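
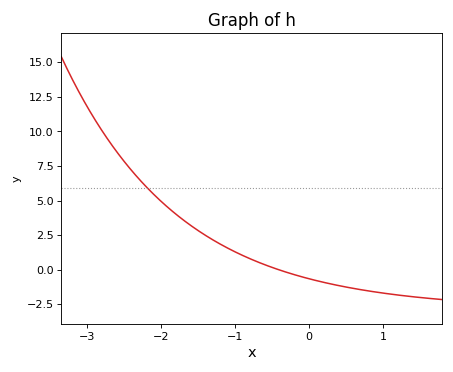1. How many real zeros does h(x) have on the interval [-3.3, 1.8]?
1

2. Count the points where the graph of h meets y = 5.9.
1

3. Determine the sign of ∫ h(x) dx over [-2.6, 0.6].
positive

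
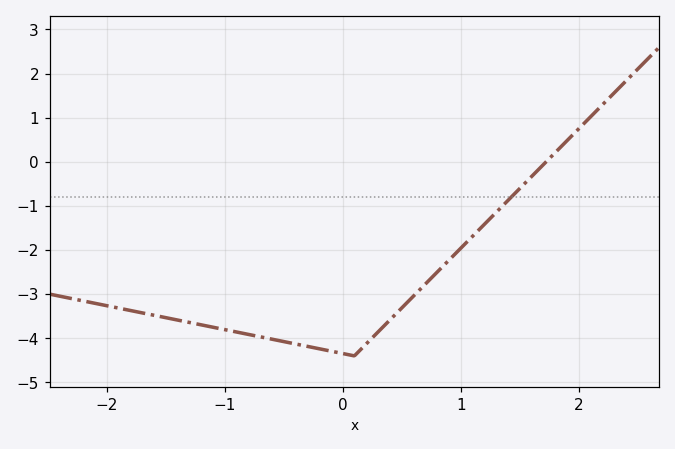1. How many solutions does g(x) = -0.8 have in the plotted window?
1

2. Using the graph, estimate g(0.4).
-3.59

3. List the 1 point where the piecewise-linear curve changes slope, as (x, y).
(0.1, -4.4)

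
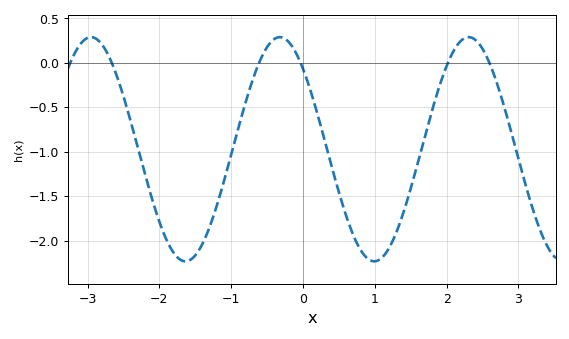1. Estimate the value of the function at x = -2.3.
-0.95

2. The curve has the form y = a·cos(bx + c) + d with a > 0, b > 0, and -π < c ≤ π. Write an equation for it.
y = 1.26cos(2.4x + 0.77) - 0.97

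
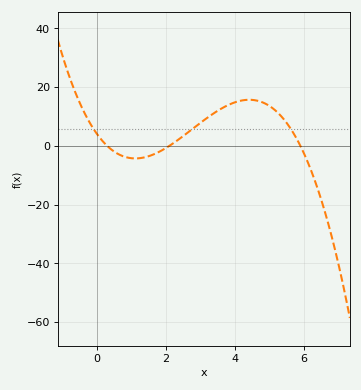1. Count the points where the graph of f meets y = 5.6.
3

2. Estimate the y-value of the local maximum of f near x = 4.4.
15.7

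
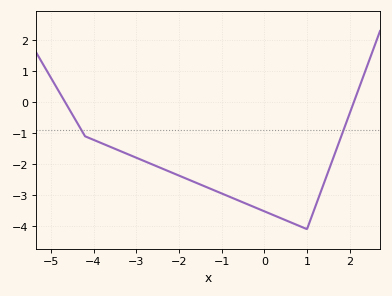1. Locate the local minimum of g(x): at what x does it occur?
1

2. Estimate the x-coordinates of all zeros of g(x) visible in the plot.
-4.6, 2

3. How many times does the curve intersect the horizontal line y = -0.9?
2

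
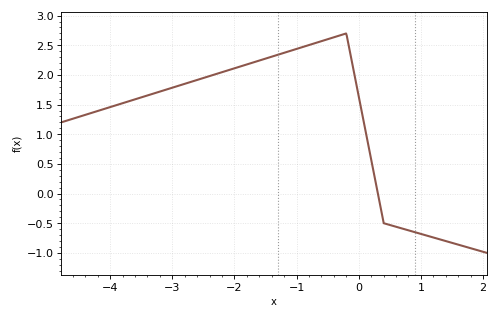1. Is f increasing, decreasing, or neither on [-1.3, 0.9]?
neither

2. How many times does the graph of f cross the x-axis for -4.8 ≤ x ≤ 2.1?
1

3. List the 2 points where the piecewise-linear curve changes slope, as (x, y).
(-0.2, 2.7); (0.4, -0.5)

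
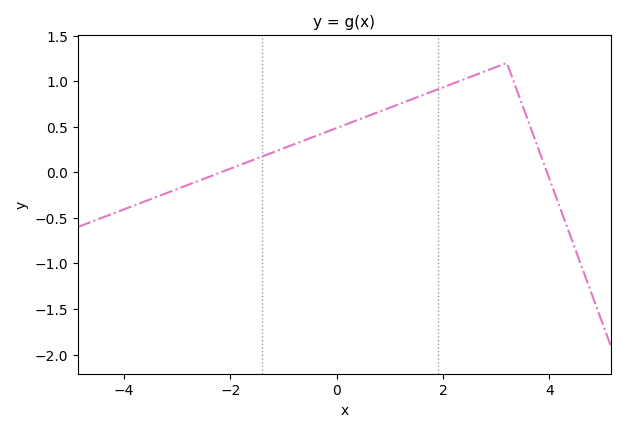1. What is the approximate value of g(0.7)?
0.65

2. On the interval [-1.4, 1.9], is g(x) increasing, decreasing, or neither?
increasing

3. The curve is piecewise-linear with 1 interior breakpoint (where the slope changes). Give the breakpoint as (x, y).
(3.2, 1.2)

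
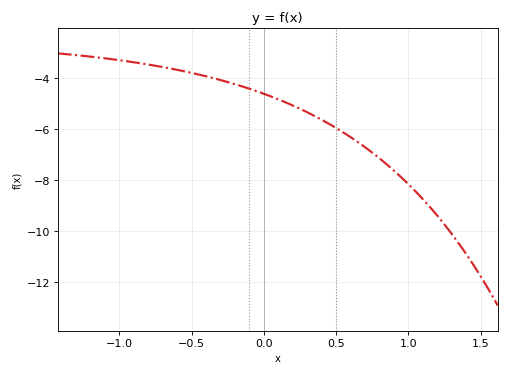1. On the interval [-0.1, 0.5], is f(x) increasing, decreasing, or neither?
decreasing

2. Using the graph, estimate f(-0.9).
-3.4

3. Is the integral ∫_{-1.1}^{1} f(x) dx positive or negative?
negative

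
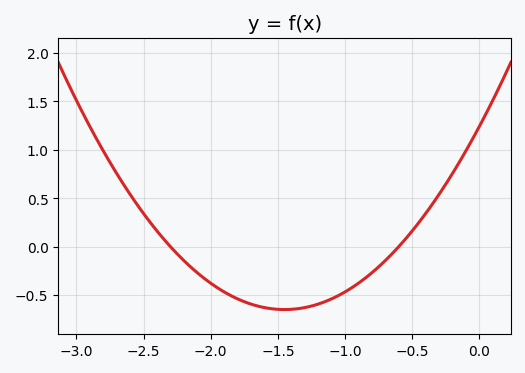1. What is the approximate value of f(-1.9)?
-0.468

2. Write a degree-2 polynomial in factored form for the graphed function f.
y = 0.9(x + 2.3)(x + 0.6)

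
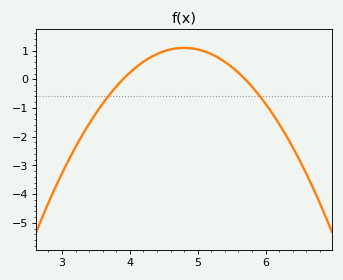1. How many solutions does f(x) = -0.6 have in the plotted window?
2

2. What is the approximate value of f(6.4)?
-2.4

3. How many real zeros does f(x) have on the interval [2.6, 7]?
2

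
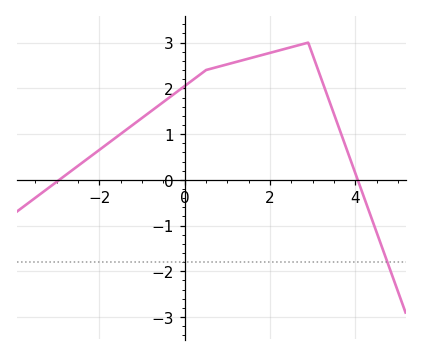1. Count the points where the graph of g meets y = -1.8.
1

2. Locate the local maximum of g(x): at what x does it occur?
2.9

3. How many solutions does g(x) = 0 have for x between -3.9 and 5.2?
2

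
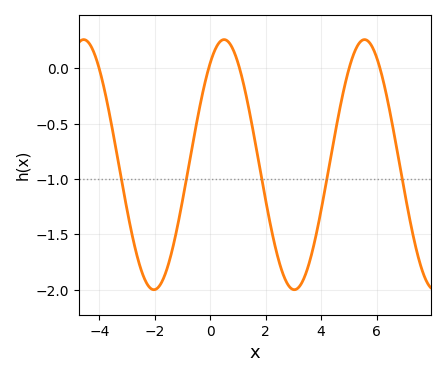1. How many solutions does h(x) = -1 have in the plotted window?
5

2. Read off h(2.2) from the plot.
-1.45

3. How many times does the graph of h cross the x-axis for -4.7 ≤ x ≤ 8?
5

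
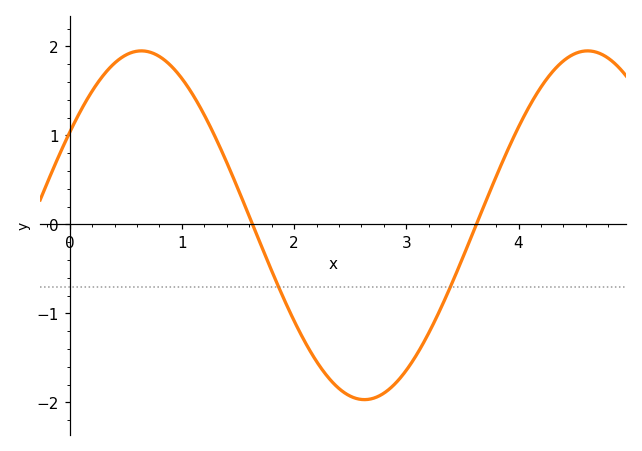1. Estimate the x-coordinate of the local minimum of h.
2.6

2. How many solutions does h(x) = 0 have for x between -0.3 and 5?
2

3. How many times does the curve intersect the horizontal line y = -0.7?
2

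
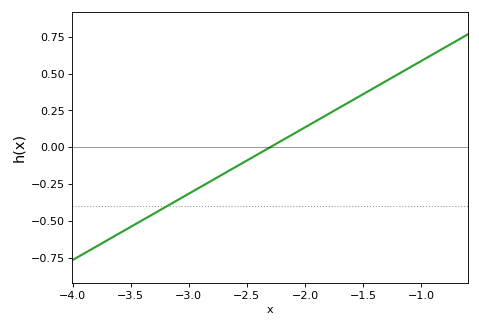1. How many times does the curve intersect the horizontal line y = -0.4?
1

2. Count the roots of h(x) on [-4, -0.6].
1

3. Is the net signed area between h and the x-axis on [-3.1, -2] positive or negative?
negative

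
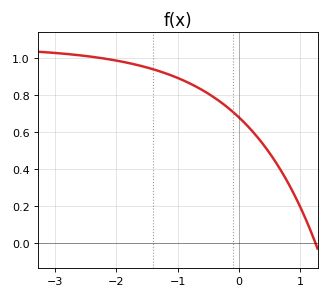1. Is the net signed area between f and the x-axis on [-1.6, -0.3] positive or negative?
positive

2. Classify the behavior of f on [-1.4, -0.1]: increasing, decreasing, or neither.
decreasing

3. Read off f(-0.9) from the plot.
0.88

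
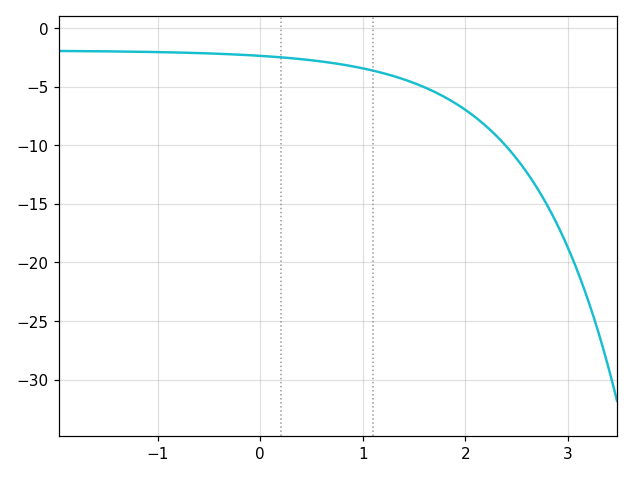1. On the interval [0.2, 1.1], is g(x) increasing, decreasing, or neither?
decreasing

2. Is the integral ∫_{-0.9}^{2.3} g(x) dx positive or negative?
negative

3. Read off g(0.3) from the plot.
-2.55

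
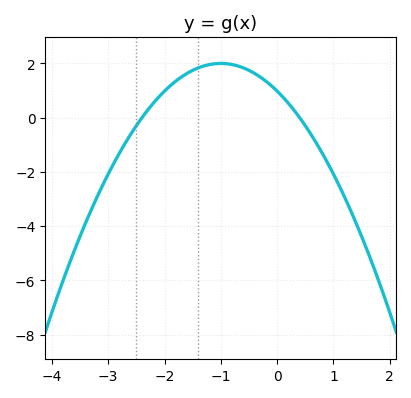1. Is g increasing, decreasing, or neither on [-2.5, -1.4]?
increasing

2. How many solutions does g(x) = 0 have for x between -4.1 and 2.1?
2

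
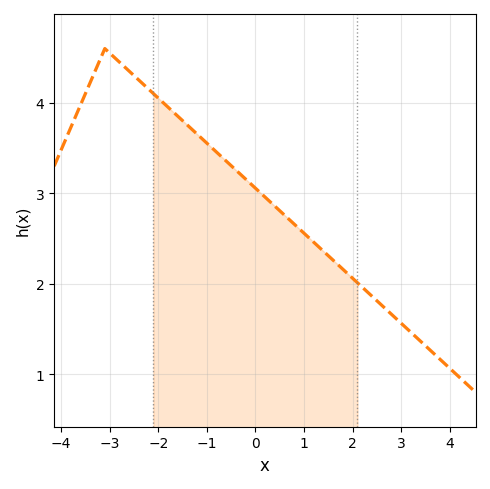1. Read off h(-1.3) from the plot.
3.7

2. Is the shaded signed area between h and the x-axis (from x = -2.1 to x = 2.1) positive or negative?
positive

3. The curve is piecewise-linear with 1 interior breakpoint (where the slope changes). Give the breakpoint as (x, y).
(-3.1, 4.6)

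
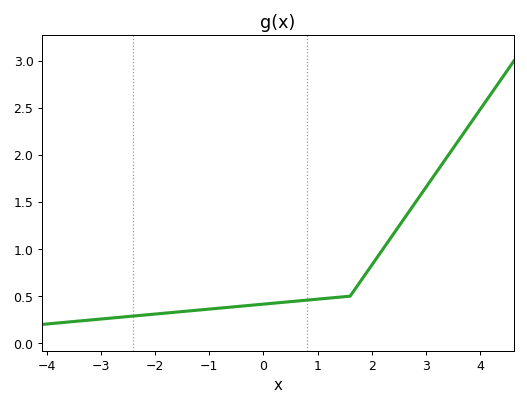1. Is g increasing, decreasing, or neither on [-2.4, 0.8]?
increasing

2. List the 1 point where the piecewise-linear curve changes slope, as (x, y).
(1.6, 0.5)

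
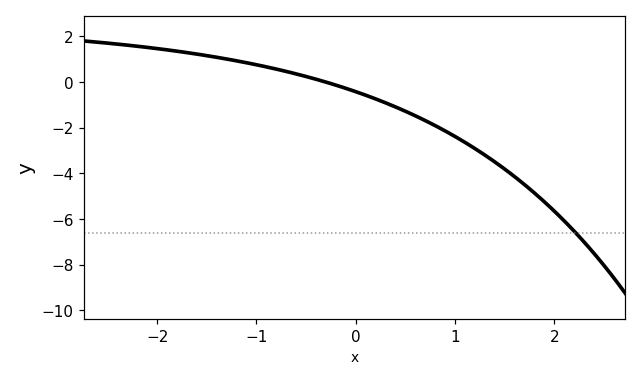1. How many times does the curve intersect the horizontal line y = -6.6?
1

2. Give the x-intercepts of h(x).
-0.301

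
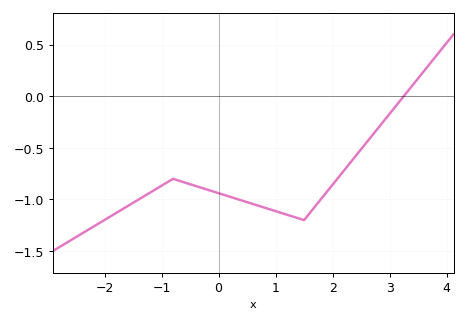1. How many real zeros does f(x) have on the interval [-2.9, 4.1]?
1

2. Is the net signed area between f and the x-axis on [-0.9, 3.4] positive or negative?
negative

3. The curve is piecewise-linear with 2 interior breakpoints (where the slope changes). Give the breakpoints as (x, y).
(-0.8, -0.8); (1.5, -1.2)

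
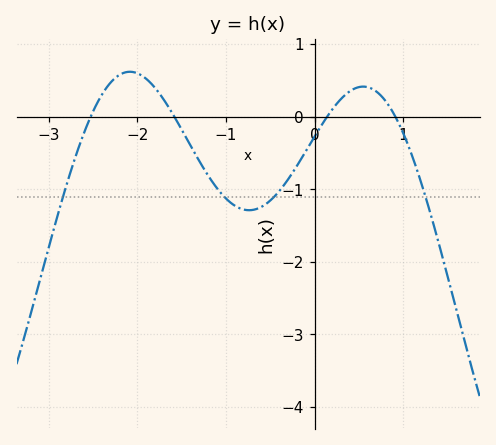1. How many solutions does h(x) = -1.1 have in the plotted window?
4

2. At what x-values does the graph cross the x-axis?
-2.5, -1.6, 0.1, 0.9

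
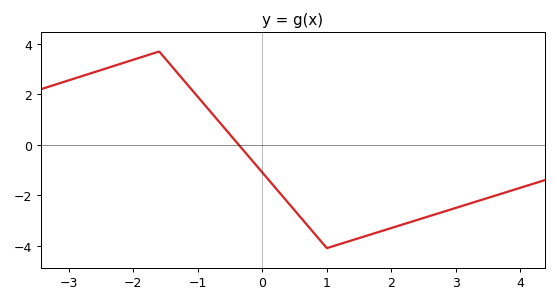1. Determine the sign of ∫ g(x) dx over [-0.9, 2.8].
negative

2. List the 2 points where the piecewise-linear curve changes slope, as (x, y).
(-1.6, 3.7); (1, -4.1)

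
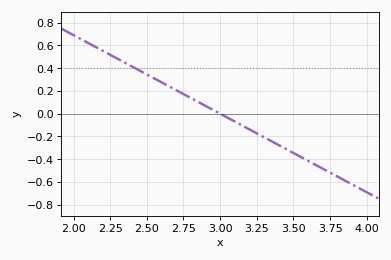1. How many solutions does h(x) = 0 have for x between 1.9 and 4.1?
1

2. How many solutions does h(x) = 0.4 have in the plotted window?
1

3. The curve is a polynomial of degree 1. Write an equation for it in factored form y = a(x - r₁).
y = -0.69(x - 3)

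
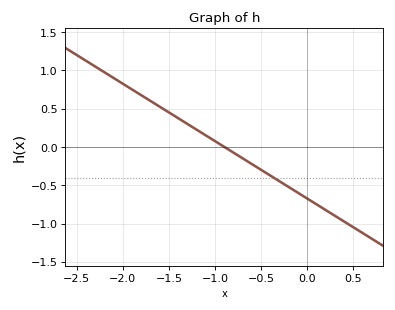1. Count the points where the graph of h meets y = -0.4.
1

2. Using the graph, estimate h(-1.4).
0.375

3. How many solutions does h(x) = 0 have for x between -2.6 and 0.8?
1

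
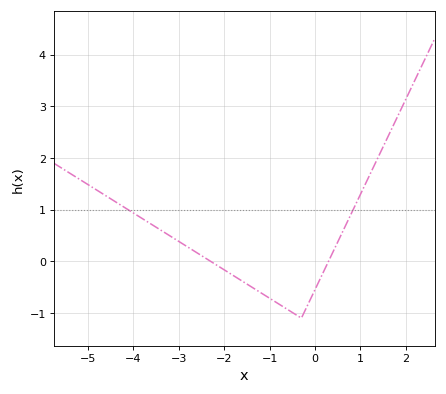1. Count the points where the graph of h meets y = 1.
2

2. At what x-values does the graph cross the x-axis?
-2.2, 0.2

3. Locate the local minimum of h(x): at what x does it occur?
-0.4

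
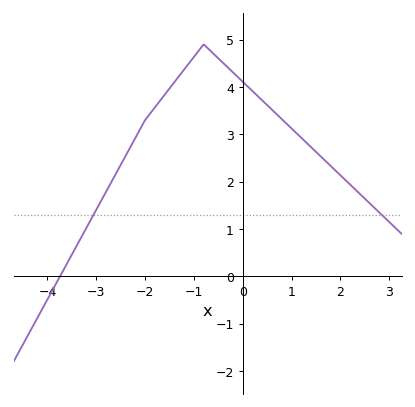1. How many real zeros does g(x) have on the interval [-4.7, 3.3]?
1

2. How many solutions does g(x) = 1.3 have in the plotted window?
2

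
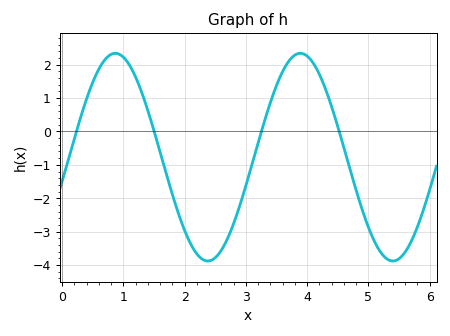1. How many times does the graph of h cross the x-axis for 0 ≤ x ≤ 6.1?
4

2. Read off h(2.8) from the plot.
-2.8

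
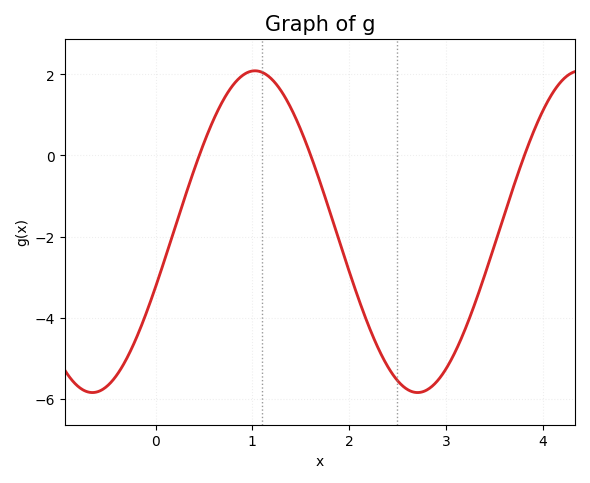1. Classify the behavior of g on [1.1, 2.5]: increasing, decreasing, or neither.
decreasing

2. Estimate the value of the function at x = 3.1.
-4.83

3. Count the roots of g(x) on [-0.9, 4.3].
3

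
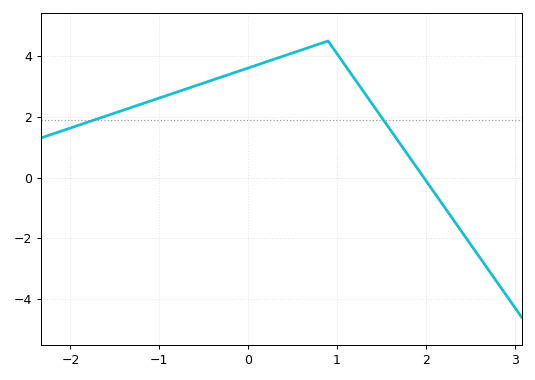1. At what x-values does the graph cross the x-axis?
2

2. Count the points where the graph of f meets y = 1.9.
2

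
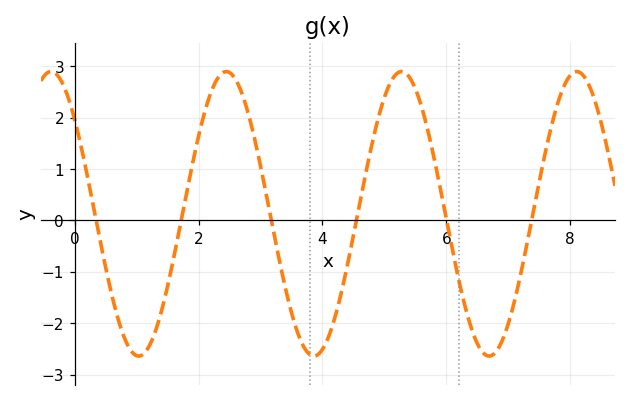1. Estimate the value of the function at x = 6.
0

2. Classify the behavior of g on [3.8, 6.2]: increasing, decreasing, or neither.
neither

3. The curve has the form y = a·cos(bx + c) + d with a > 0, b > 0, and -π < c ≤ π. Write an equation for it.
y = 2.77cos(2.2x + 0.85) + 0.13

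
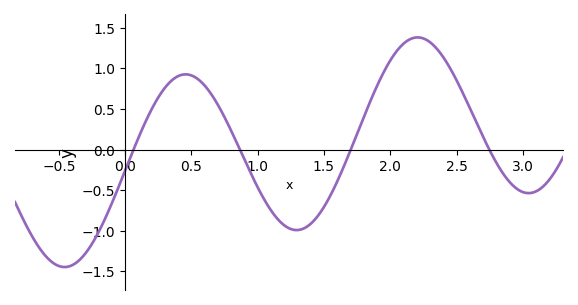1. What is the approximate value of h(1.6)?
-0.393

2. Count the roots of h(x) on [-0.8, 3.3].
4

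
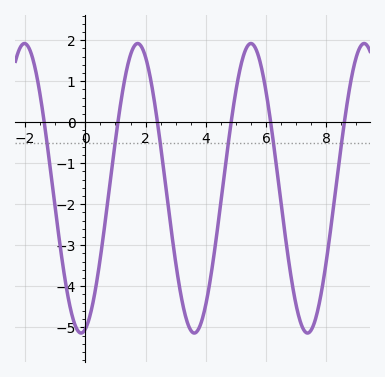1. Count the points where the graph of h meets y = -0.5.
6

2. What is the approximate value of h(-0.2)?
-5.1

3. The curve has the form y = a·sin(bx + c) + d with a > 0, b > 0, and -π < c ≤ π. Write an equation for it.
y = 3.53sin(1.7x - 1.3) - 1.61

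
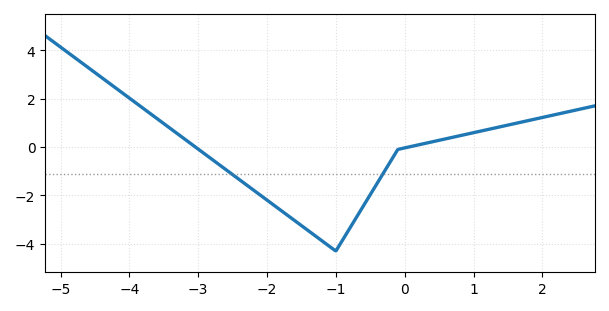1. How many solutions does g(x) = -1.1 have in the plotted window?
2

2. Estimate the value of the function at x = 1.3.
0.78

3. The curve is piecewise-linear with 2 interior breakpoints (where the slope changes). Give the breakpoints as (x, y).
(-1, -4.3); (-0.1, -0.1)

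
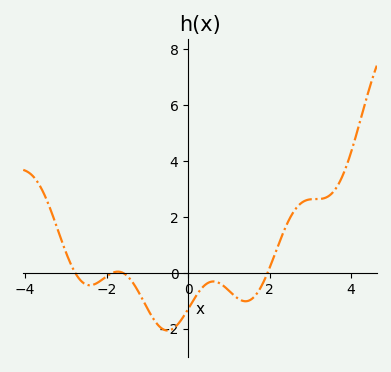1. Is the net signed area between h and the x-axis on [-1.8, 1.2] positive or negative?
negative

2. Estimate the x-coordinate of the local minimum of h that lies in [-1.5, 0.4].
-0.508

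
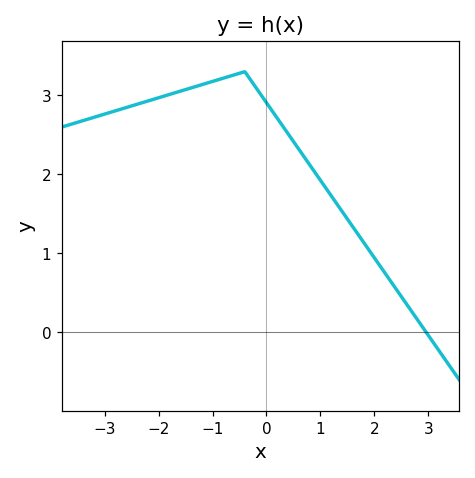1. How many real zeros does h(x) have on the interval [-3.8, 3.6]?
1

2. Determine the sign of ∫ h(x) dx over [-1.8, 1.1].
positive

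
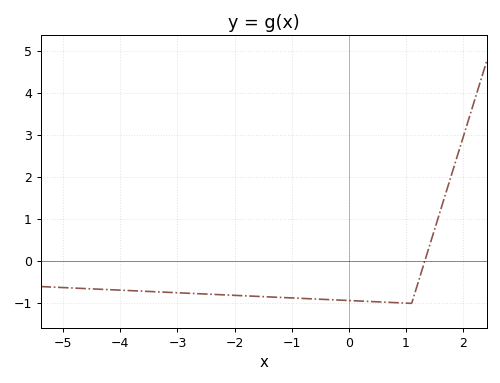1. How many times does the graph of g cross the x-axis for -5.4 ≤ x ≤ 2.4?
1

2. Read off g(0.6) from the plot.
-0.969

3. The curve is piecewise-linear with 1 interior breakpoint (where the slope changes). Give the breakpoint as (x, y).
(1.1, -1)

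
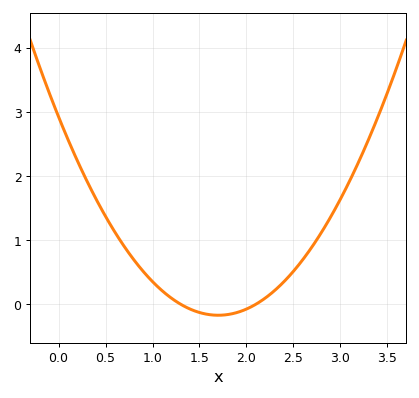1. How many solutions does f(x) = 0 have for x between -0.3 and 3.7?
2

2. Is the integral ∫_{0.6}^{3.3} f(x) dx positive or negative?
positive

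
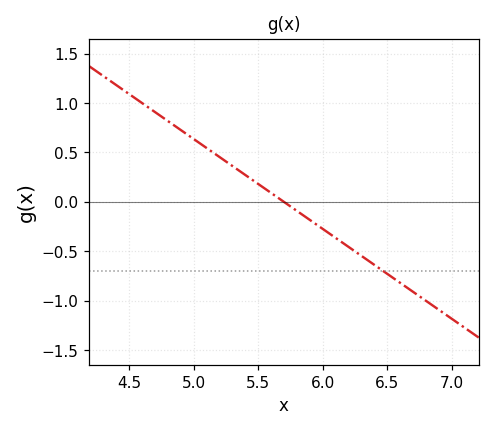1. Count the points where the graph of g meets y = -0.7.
1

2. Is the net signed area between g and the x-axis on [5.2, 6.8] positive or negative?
negative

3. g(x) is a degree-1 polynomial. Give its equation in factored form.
y = -0.91(x - 5.7)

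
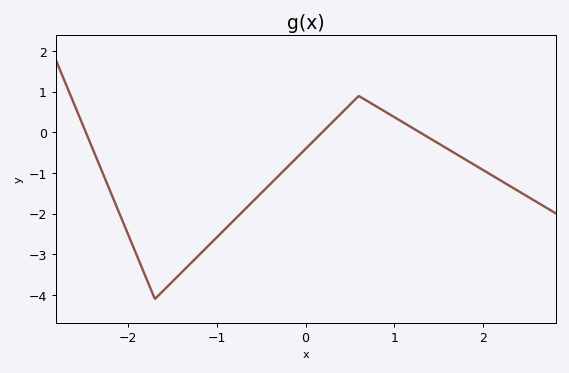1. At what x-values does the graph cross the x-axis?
-2.48, 0.186, 1.29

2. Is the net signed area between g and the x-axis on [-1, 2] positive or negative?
negative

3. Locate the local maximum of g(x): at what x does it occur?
0.601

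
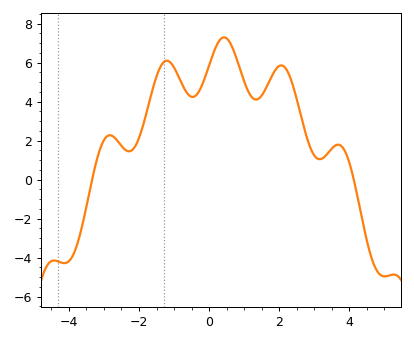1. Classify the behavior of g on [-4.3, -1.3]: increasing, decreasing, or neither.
neither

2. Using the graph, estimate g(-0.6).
4.4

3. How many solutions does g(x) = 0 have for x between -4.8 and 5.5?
2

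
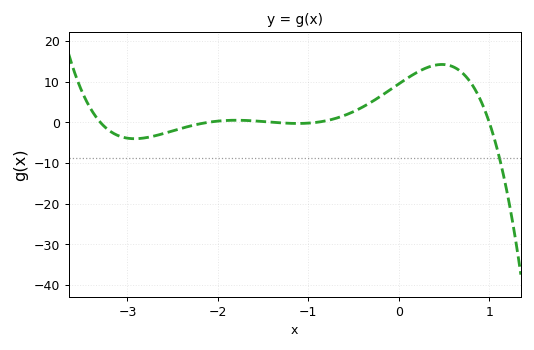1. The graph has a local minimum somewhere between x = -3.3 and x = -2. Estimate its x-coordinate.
-2.9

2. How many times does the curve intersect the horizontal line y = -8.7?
1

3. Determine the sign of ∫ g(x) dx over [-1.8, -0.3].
positive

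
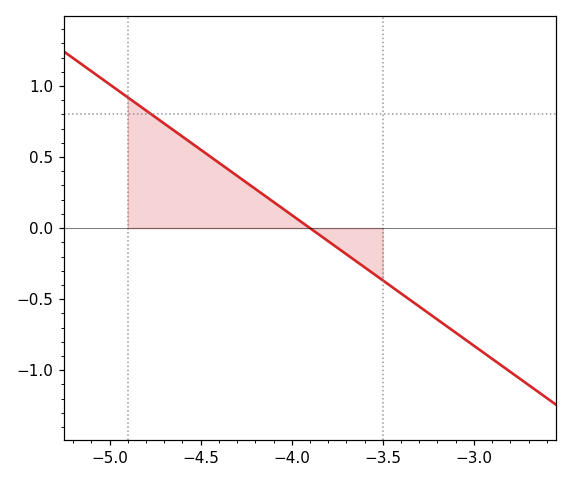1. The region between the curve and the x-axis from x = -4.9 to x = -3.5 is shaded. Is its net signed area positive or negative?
positive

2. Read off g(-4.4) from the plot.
0.46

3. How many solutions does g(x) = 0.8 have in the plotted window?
1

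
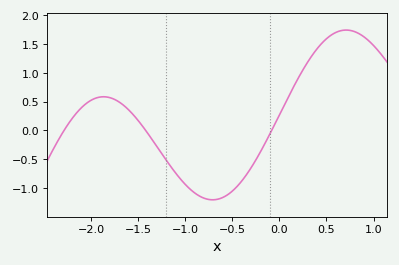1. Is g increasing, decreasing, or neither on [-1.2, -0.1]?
neither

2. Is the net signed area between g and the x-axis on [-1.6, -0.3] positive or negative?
negative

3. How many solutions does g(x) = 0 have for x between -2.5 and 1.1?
3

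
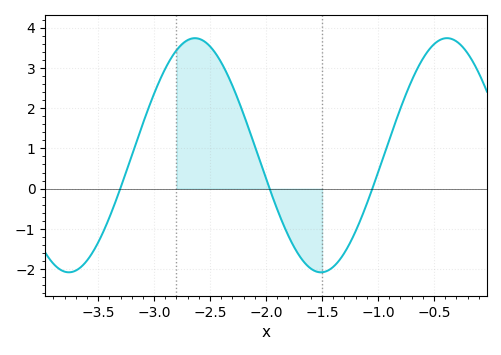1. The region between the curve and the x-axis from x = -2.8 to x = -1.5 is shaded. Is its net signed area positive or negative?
positive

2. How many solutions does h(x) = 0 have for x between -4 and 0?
3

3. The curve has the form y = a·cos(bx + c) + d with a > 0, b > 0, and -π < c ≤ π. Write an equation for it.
y = 2.91cos(2.8x + 1.1) + 0.83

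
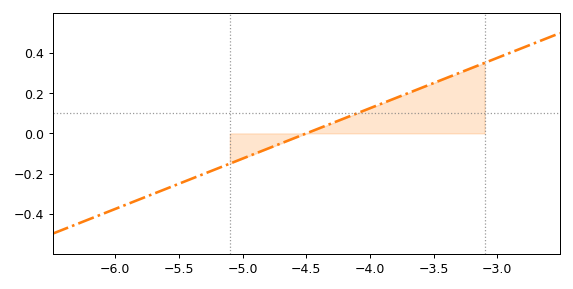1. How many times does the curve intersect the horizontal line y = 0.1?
1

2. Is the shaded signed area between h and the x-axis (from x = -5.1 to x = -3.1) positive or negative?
positive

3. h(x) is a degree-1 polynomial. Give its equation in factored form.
y = 0.25(x + 4.5)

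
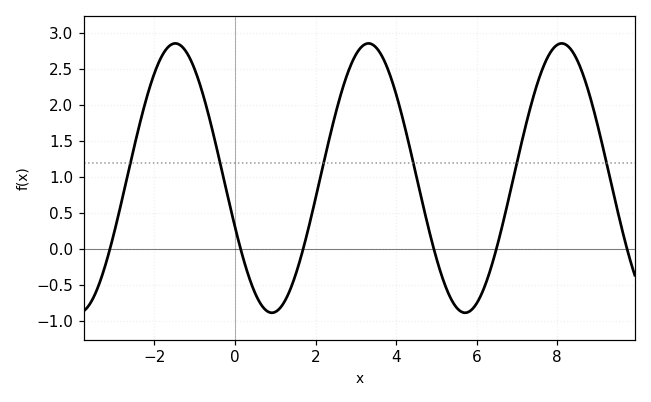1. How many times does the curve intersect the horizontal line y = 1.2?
6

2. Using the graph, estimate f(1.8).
0.25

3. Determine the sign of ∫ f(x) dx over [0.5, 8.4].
positive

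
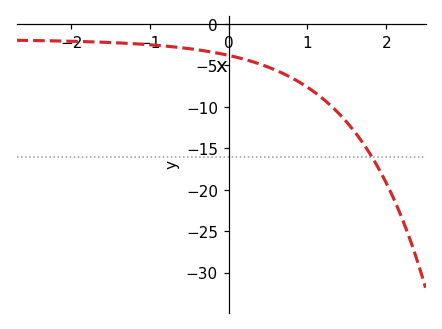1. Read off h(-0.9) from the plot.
-2.57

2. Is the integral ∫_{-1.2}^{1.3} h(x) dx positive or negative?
negative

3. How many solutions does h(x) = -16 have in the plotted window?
1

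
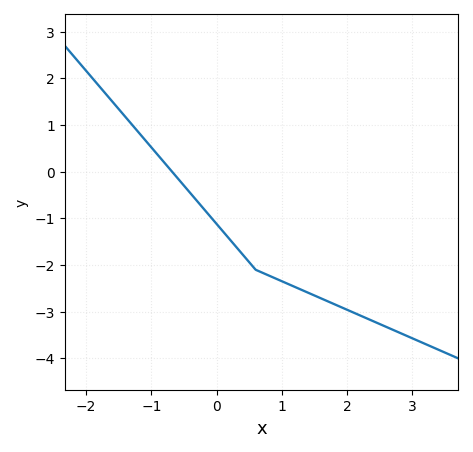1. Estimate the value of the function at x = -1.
0.524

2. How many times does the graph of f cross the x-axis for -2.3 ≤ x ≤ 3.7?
1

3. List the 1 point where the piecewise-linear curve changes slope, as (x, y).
(0.6, -2.1)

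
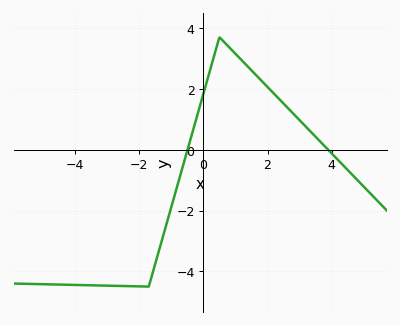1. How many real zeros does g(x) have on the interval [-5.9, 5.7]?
2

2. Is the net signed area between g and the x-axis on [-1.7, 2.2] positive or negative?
positive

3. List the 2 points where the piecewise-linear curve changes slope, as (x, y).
(-1.7, -4.5); (0.5, 3.7)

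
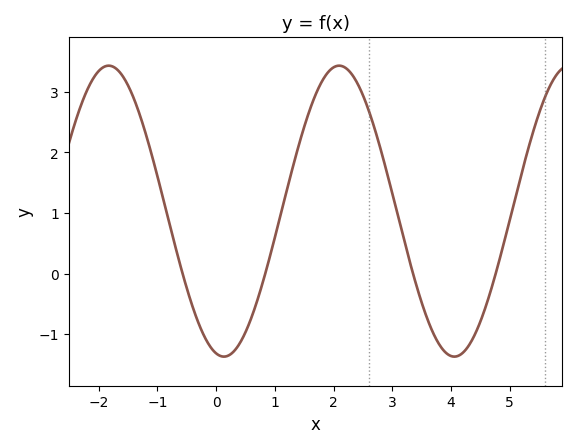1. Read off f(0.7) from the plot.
-0.446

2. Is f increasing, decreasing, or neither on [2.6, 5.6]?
neither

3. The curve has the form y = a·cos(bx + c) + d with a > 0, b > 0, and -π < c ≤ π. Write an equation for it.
y = 2.4cos(1.6x + 2.93) + 1.03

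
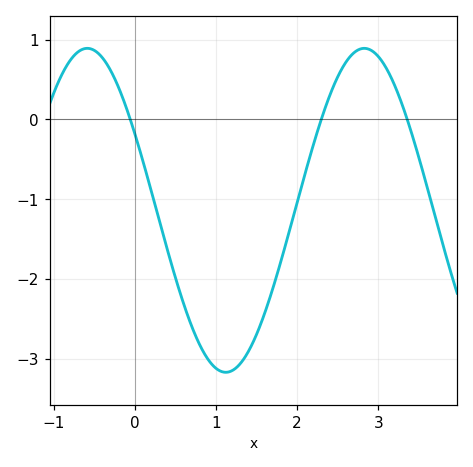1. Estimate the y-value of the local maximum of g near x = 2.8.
0.9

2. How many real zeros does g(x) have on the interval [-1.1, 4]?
3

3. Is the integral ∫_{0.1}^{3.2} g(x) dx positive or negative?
negative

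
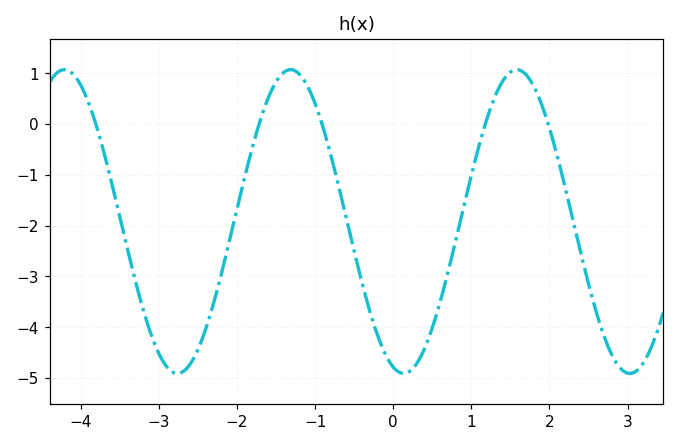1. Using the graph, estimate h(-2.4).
-4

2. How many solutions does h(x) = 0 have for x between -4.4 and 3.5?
5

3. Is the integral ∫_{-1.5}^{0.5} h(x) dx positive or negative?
negative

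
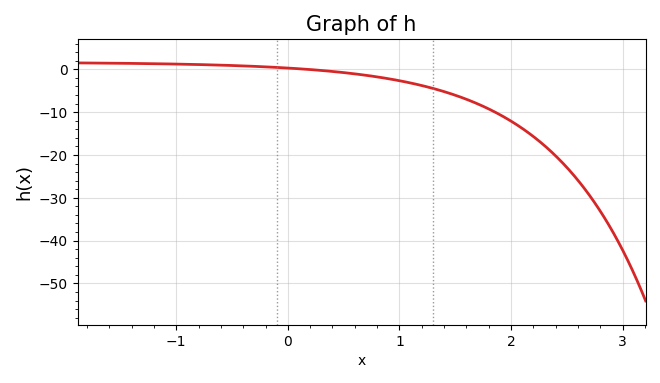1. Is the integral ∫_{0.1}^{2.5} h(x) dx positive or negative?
negative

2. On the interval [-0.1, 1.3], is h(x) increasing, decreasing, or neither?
decreasing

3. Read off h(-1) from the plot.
1.24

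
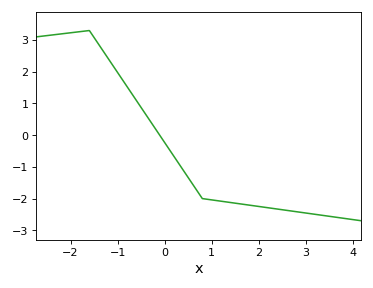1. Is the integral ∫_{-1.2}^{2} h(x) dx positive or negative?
negative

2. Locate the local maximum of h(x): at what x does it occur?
-1.6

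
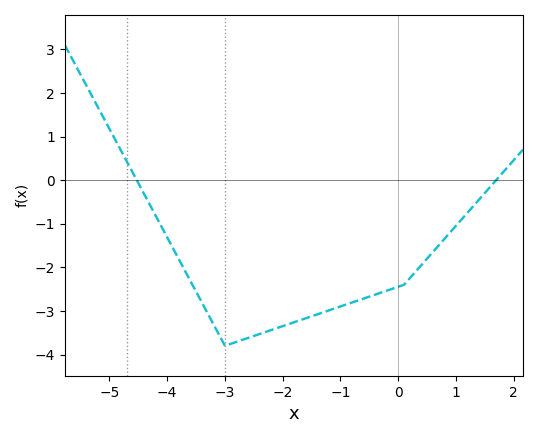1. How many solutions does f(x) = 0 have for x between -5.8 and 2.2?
2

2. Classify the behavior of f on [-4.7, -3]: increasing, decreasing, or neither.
decreasing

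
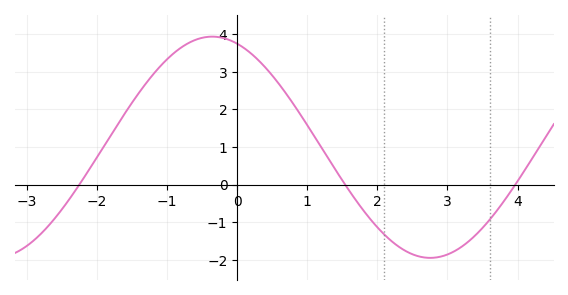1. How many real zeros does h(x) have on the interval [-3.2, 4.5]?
3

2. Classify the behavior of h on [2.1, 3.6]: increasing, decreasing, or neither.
neither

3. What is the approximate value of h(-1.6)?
1.9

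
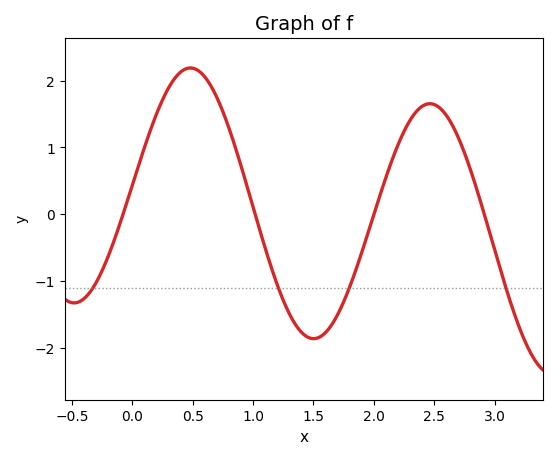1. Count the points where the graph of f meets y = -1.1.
4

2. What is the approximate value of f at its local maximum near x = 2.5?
1.65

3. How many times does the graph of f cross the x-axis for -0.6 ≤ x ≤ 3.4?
4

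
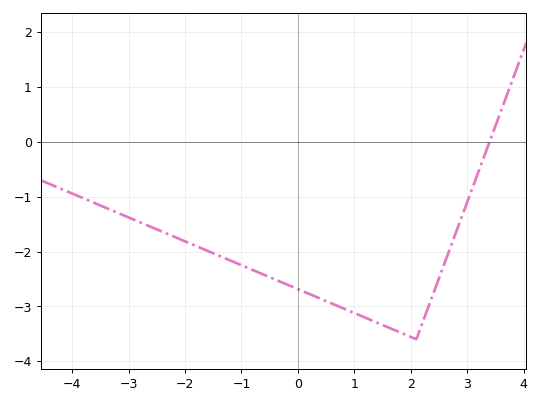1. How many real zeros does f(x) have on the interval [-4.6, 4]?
1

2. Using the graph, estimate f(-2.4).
-1.6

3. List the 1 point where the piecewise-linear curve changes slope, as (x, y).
(2.1, -3.6)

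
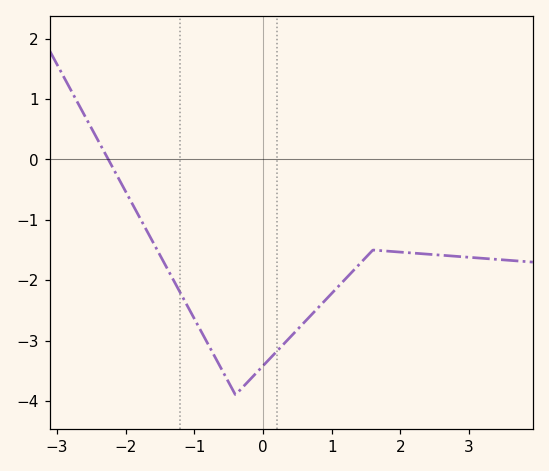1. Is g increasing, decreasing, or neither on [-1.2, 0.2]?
neither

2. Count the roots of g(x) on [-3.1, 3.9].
1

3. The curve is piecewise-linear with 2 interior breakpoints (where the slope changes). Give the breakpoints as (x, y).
(-0.4, -3.9); (1.6, -1.5)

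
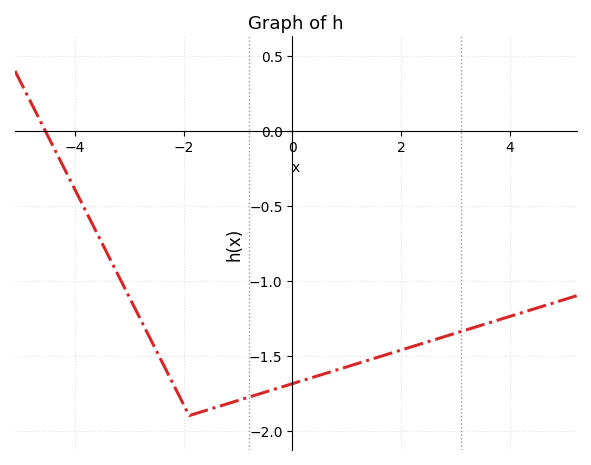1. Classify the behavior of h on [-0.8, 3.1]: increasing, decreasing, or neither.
increasing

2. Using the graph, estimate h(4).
-1.24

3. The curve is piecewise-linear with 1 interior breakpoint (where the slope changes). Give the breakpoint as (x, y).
(-1.9, -1.9)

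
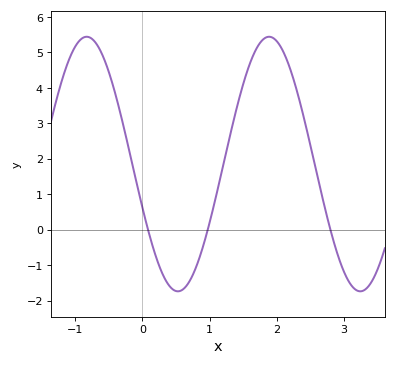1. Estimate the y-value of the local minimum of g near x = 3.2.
-1.74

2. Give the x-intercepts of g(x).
0.083, 0.974, 2.8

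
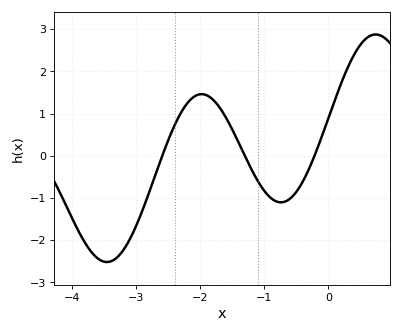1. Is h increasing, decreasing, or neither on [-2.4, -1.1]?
neither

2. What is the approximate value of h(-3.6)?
-2.44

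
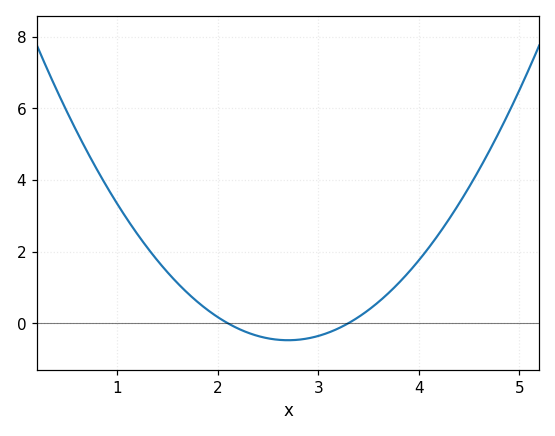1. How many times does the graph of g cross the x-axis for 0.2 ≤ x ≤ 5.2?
2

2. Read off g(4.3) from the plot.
3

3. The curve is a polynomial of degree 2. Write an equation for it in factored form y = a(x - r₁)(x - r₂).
y = 1.32(x - 2.1)(x - 3.3)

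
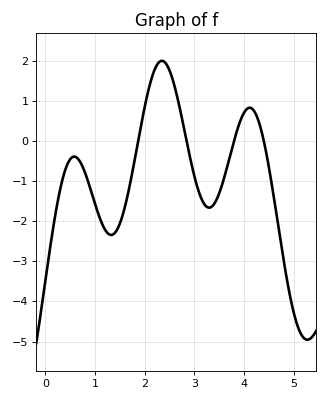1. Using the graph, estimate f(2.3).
2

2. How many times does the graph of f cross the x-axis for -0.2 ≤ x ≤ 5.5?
4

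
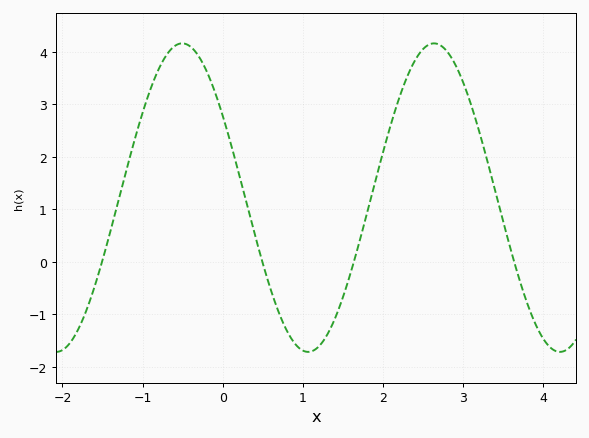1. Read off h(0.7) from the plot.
-0.971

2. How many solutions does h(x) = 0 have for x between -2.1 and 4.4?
4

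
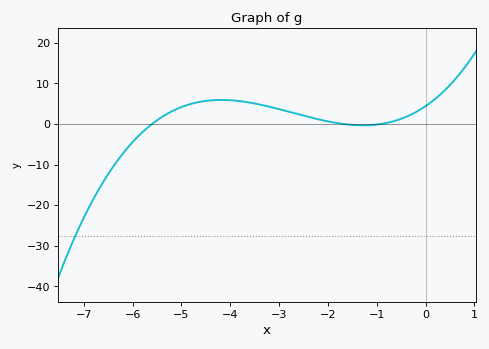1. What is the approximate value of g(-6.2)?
-7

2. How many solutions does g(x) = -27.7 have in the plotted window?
1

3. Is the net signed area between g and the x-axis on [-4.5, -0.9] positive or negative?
positive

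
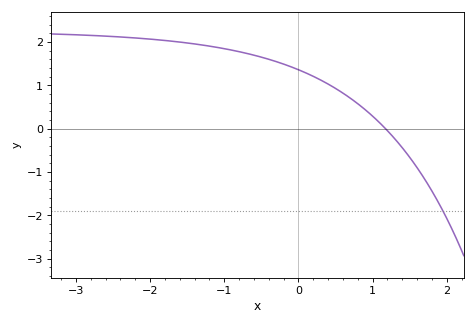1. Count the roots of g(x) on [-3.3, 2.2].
1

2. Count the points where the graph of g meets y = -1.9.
1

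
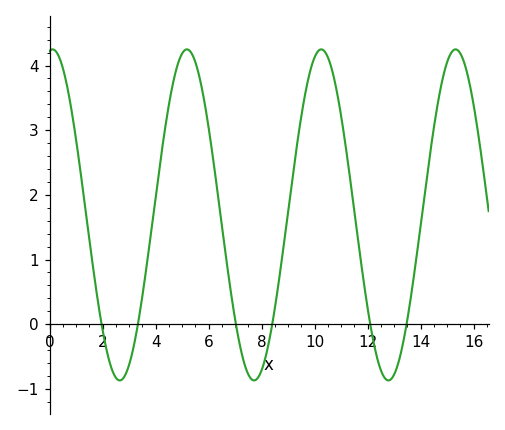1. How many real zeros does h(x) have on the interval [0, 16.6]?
6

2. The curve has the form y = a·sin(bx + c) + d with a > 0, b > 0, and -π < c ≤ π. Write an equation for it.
y = 2.56sin(1.24x + 1.43) + 1.69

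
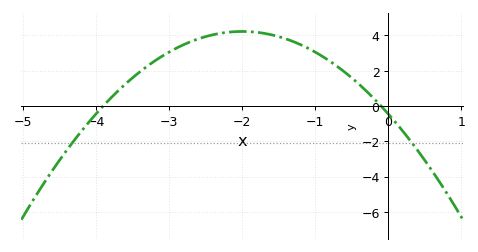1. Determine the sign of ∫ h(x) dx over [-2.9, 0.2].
positive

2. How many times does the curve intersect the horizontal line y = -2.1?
2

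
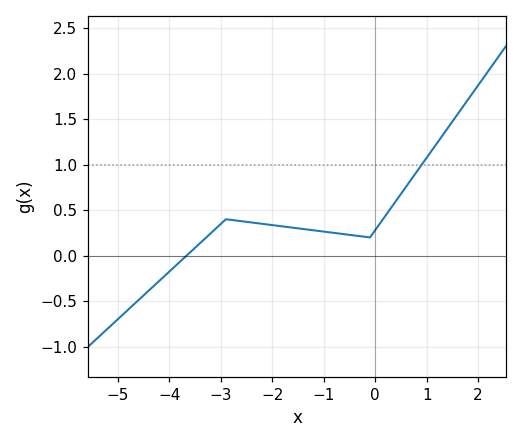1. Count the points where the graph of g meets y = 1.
1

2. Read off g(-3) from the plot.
0.35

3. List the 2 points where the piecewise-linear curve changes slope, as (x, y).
(-2.9, 0.4); (-0.1, 0.2)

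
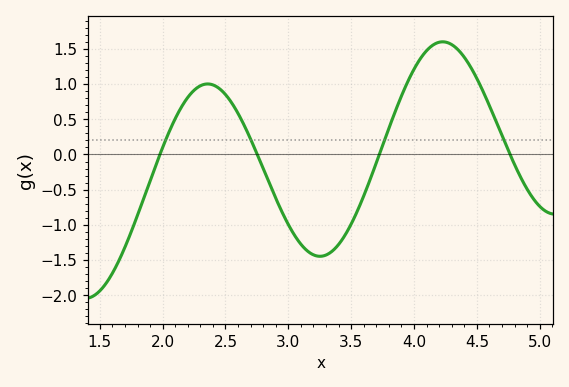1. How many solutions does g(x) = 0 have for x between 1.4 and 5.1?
4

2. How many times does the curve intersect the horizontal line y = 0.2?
4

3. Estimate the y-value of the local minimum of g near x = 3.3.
-1.45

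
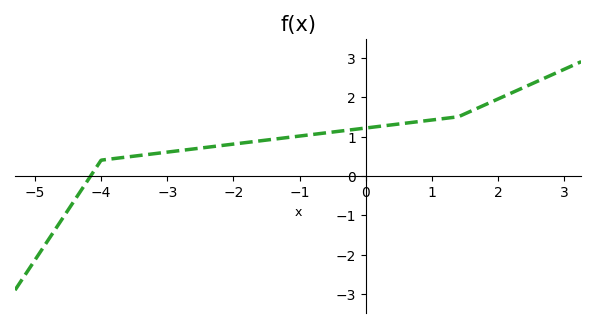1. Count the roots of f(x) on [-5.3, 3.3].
1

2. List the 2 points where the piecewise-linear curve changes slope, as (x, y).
(-4, 0.4); (1.4, 1.5)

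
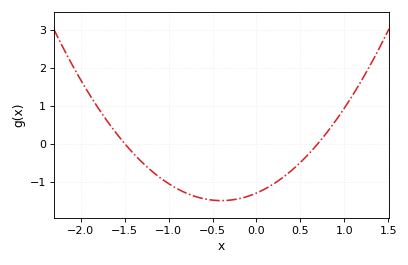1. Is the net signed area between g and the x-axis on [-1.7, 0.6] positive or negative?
negative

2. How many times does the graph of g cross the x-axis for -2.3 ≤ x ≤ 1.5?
2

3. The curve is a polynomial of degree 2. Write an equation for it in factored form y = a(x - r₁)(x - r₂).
y = 1.24(x + 1.5)(x - 0.7)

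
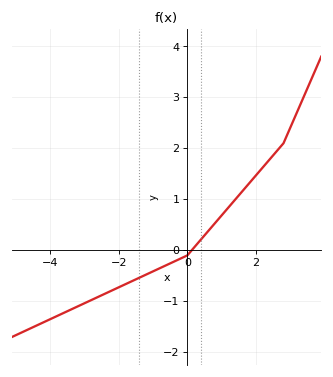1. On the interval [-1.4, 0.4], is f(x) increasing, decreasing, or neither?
increasing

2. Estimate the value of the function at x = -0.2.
-0.2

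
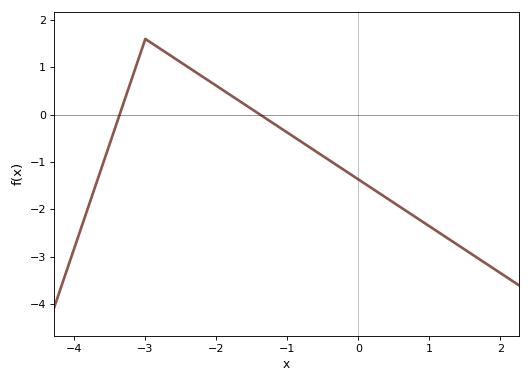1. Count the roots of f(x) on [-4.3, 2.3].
2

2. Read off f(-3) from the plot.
1.6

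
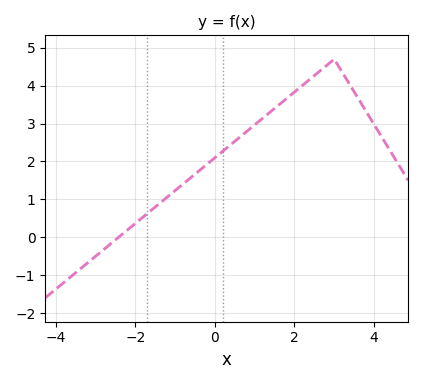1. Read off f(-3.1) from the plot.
-0.588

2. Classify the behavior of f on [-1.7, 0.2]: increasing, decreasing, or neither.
increasing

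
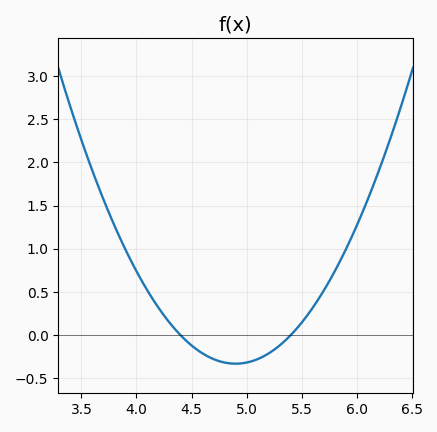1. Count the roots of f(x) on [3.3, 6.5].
2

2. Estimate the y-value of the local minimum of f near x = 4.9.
-0.33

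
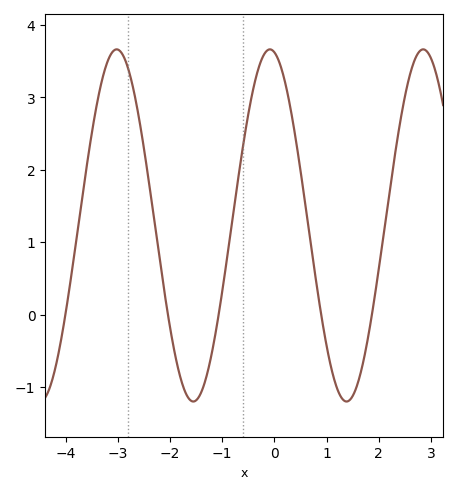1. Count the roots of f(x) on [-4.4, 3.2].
5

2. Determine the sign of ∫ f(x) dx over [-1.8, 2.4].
positive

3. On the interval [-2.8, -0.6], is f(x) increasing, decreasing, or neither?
neither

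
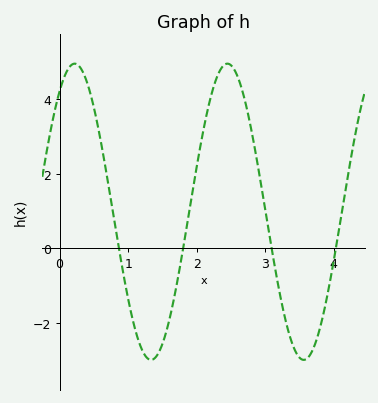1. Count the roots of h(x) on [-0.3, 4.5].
4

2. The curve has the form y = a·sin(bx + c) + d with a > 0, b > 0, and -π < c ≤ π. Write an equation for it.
y = 3.97sin(2.82x + 0.952) + 0.98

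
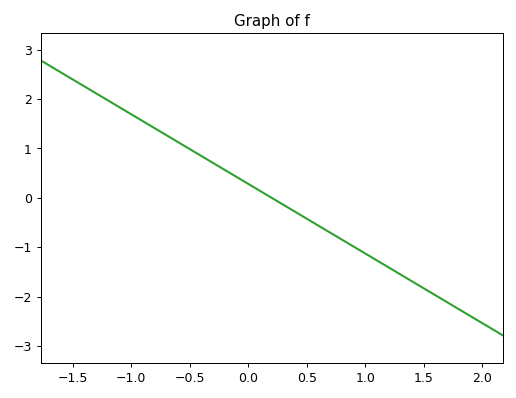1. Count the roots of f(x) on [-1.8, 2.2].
1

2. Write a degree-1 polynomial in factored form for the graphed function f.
y = -1.41(x - 0.2)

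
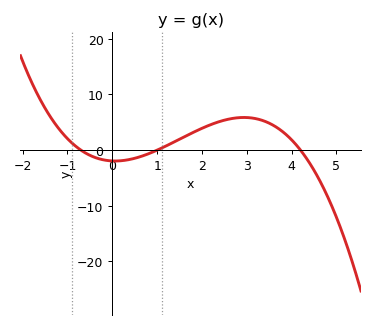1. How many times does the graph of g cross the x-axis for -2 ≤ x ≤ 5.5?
3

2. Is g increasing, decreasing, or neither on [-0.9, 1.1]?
neither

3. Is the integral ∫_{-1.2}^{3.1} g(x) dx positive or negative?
positive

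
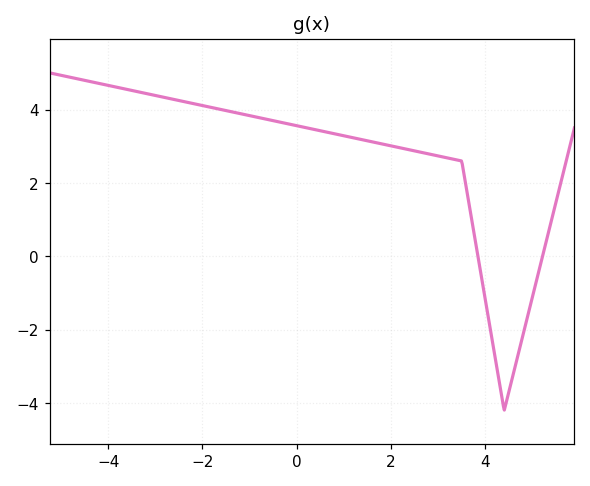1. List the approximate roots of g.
3.8, 5.2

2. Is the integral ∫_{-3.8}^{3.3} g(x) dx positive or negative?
positive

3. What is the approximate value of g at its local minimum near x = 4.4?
-4.2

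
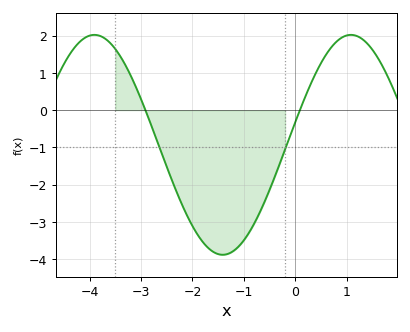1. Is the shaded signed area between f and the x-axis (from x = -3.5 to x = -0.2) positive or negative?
negative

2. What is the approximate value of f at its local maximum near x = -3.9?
2.02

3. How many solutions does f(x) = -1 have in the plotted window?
2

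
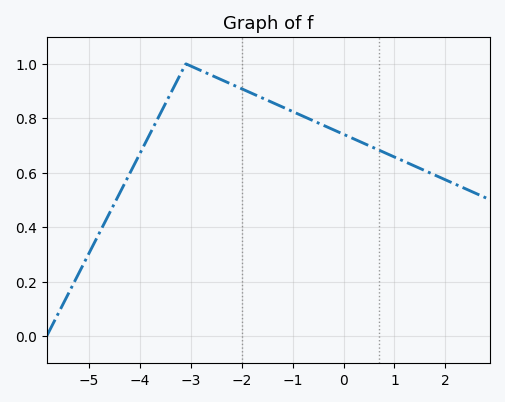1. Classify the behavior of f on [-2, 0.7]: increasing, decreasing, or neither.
decreasing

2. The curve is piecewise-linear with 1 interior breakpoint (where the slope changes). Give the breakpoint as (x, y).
(-3.1, 1)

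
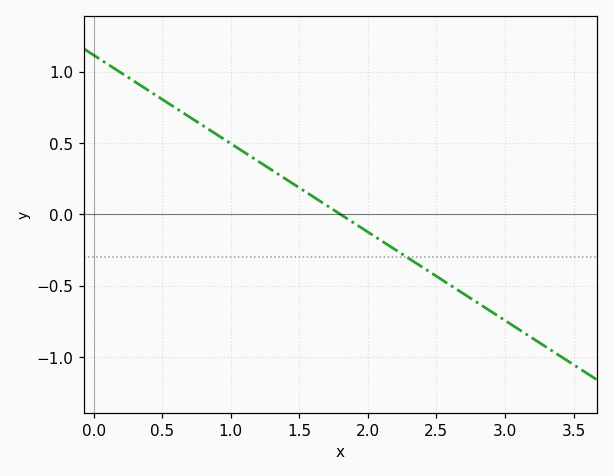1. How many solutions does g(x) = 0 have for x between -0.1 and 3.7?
1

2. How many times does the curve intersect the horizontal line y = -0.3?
1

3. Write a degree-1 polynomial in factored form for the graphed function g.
y = -0.62(x - 1.8)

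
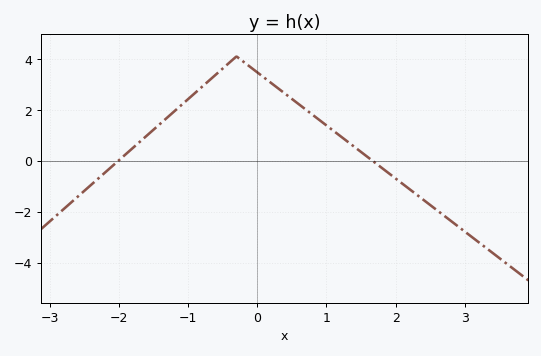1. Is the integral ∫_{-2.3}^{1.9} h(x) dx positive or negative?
positive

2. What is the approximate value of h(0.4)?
2.6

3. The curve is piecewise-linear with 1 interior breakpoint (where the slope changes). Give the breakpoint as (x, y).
(-0.3, 4.1)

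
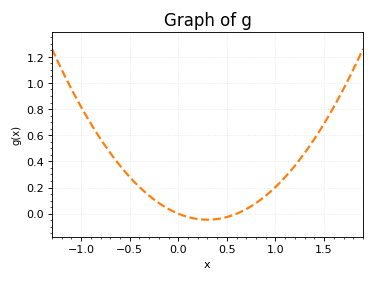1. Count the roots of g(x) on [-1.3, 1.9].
2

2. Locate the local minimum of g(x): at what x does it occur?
0.3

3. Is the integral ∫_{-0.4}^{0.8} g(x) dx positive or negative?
positive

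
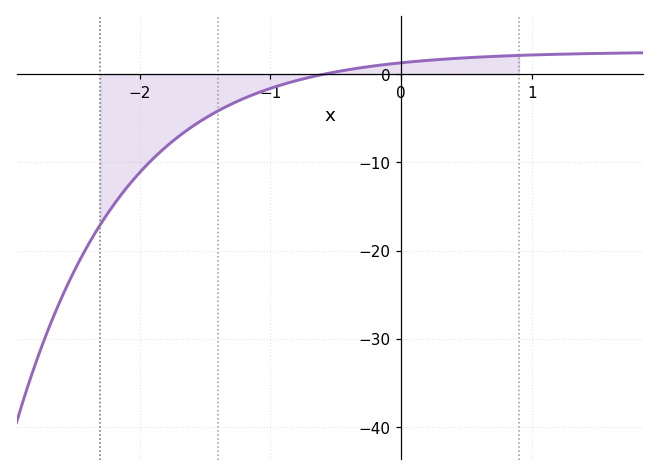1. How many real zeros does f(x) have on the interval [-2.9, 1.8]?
1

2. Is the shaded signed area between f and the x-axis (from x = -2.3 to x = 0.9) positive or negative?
negative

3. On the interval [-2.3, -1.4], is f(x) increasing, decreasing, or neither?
increasing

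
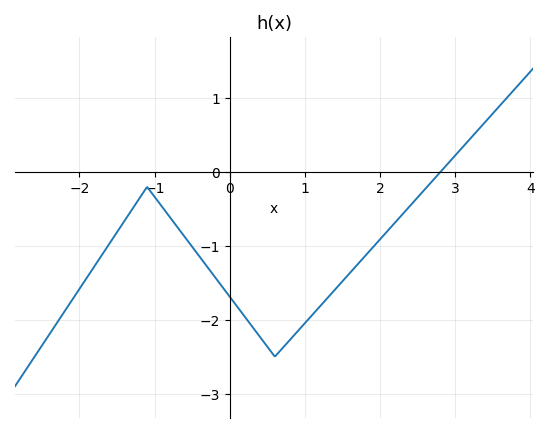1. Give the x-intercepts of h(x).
2.8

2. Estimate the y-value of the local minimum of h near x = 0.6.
-2.5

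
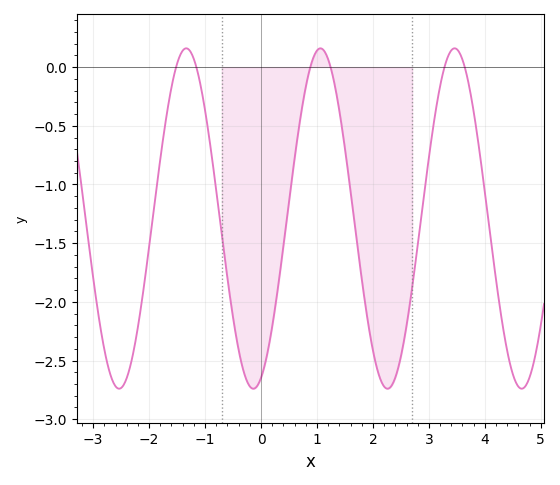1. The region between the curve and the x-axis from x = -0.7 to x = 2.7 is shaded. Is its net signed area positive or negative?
negative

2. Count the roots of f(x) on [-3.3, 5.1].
6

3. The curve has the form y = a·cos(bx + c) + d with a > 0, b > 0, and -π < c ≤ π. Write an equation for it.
y = 1.45cos(2.6x - 2.8) - 1.29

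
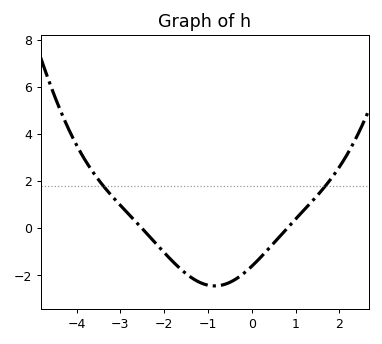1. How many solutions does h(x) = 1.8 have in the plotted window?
2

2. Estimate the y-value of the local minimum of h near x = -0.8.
-2.45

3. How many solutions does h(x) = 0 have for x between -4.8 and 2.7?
2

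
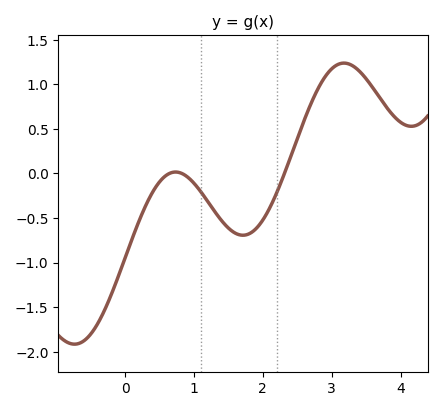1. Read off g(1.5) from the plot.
-0.612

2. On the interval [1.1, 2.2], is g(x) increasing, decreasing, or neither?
neither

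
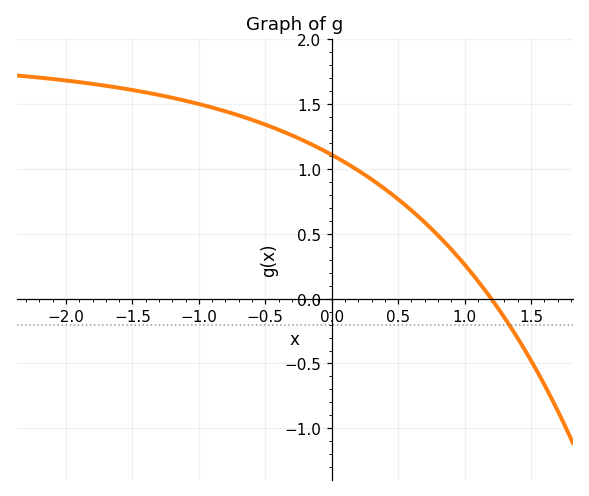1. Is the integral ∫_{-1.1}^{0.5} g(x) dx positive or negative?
positive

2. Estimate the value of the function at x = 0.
1.1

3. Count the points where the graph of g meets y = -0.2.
1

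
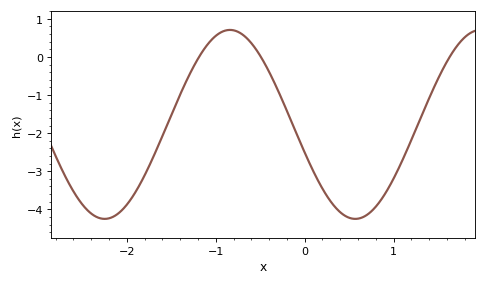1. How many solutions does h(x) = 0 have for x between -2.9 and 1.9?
3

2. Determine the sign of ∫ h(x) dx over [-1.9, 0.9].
negative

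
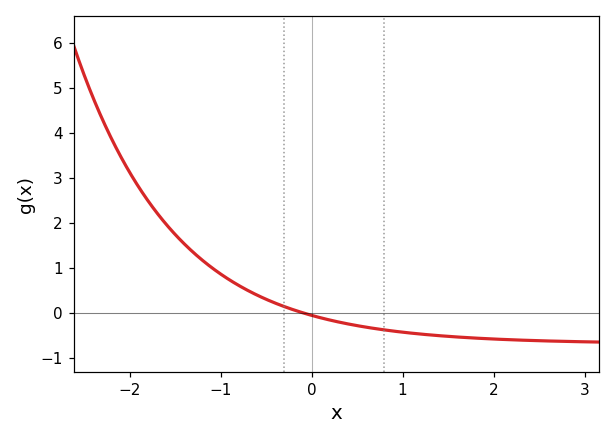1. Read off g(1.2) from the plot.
-0.476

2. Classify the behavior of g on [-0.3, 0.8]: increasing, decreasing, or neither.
decreasing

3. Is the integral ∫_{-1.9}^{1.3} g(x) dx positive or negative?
positive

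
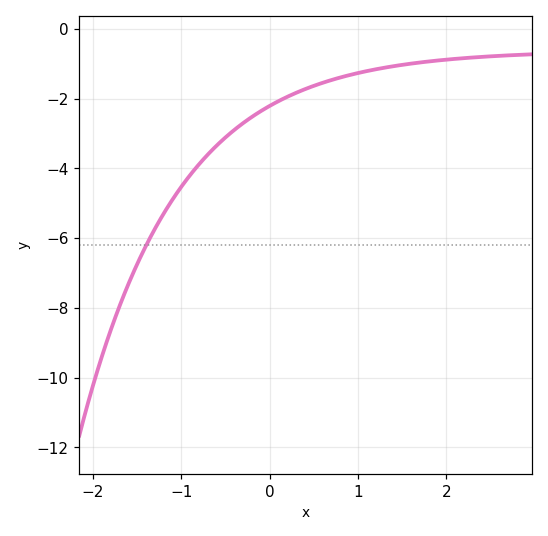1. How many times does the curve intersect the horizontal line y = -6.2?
1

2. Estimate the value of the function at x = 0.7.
-1.4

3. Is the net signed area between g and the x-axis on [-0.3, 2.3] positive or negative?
negative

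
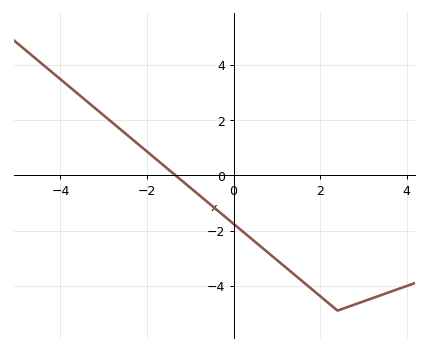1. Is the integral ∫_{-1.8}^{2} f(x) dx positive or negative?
negative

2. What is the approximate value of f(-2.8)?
2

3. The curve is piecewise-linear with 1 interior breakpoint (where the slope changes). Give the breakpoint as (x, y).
(2.4, -4.9)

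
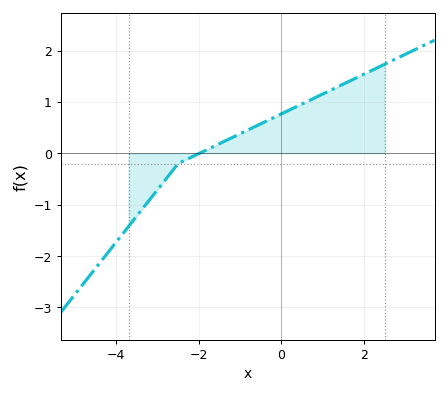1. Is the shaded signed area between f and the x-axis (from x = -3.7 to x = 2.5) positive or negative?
positive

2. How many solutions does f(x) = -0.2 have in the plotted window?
1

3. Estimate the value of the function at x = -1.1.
0.3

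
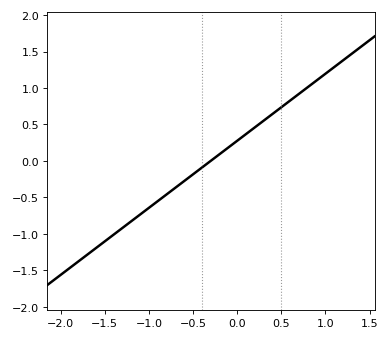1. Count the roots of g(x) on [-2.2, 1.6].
1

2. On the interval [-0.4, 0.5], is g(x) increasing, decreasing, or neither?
increasing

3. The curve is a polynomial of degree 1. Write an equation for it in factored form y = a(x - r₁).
y = 0.92(x + 0.3)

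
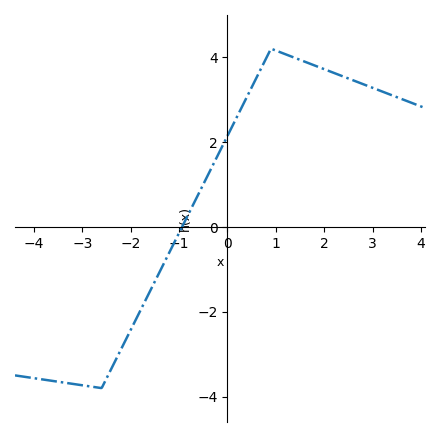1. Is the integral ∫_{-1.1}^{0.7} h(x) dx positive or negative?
positive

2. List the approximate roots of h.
-0.938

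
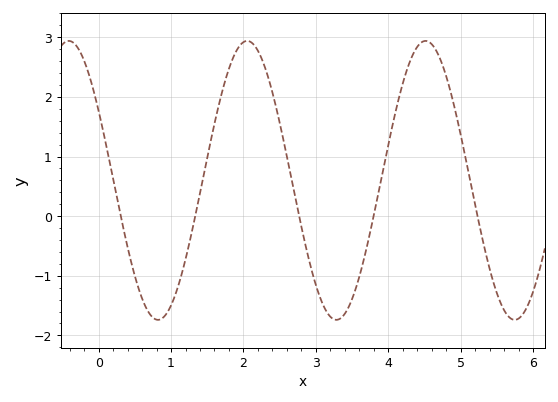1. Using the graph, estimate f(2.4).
2.08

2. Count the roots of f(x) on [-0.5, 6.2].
5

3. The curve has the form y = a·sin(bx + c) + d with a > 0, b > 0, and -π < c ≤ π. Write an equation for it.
y = 2.34sin(2.55x + 2.62) + 0.6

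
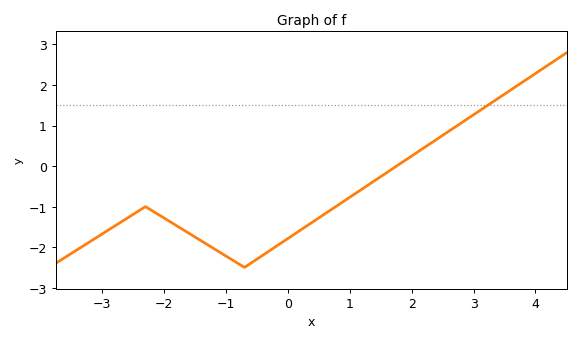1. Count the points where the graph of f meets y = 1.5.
1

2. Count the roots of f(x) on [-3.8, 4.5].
1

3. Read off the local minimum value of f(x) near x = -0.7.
-2.5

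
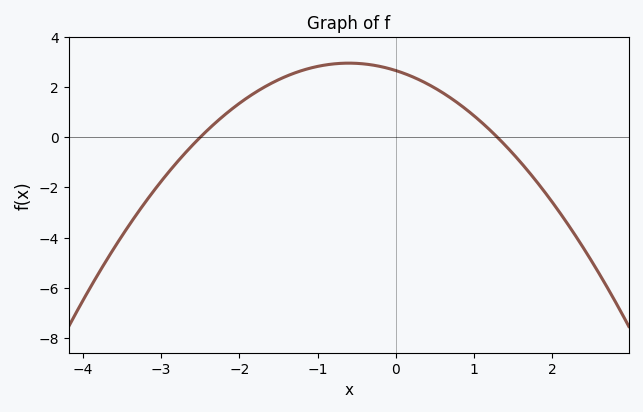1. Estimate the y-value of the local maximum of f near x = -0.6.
2.96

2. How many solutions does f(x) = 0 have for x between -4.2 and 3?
2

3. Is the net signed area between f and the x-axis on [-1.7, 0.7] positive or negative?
positive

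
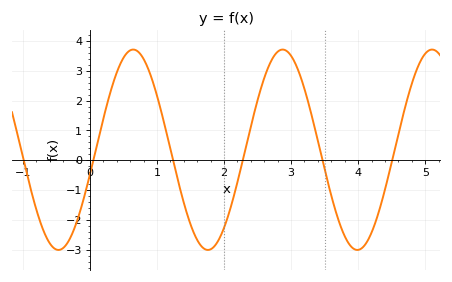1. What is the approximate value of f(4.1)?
-2.8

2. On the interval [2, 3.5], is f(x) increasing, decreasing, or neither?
neither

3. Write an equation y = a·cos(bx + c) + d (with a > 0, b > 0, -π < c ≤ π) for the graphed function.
y = 3.36cos(2.8x - 1.8) + 0.35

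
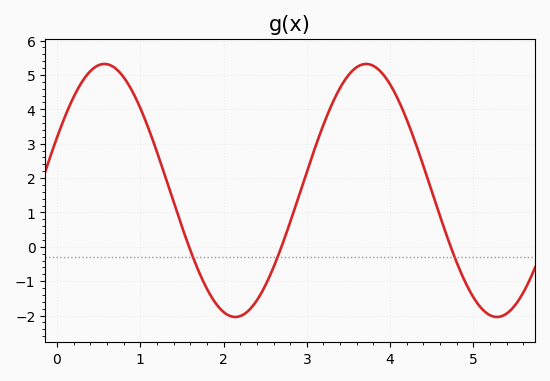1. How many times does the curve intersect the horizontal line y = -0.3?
3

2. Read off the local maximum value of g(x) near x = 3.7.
5.3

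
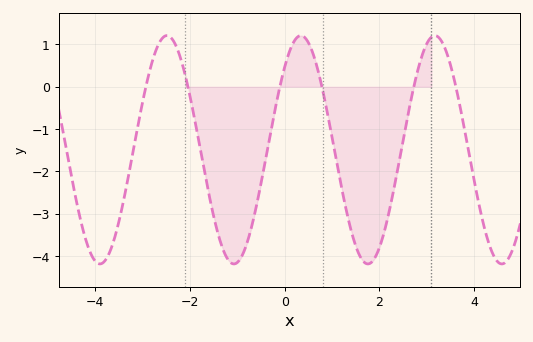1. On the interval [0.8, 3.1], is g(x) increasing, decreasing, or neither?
neither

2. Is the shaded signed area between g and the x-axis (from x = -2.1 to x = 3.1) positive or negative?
negative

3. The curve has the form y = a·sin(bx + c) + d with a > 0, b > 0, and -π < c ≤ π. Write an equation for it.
y = 2.7sin(2.2x + 0.81) - 1.49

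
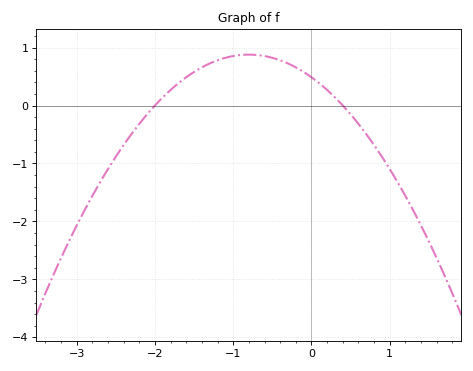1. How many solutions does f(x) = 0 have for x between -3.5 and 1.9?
2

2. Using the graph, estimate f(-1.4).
0.659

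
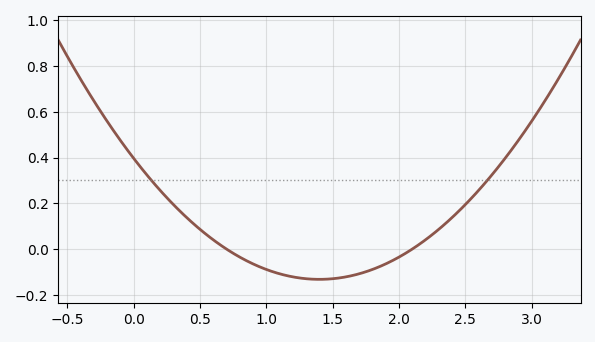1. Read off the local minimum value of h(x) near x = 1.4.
-0.132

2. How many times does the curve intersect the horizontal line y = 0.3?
2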